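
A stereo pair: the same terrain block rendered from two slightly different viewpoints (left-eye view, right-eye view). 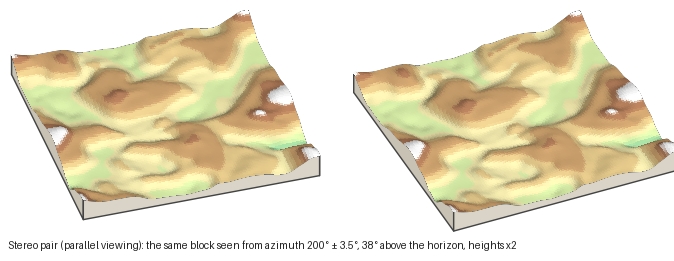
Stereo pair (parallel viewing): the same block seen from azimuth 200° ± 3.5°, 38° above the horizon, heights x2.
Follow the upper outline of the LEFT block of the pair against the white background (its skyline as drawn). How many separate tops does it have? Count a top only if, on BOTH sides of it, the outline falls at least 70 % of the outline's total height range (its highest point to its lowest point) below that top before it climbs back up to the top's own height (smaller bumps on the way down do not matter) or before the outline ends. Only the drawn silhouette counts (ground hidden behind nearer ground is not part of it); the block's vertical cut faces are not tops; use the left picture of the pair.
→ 0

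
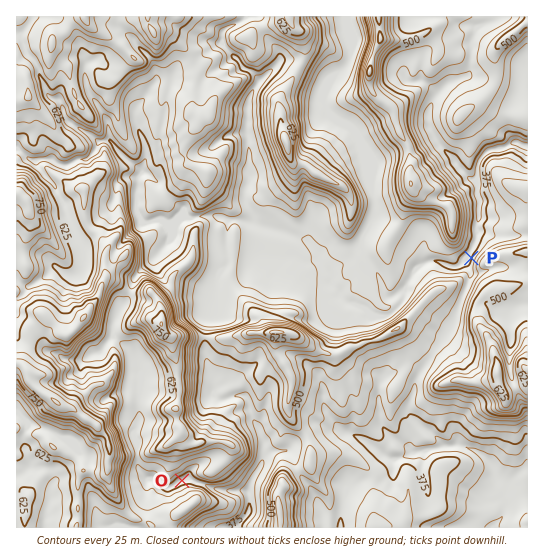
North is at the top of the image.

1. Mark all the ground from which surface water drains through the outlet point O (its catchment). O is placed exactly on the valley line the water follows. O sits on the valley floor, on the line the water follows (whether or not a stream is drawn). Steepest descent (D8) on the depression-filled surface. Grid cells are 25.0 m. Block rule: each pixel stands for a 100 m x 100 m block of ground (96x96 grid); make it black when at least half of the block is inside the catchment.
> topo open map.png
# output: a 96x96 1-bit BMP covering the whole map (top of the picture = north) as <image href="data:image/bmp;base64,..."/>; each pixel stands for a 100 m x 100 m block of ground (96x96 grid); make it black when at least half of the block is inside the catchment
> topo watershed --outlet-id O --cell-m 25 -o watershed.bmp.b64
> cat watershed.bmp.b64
<image width="96" height="96" href="data:image/bmp;base64,Qk2+BAAAAAAAAD4AAAAoAAAAYAAAAGAAAAABAAEAAAAAAIAEAAATCwAAEwsAAAIAAAAAAAAA////AAAAAAAAAAAgAAAAAAAAAAAAAAH4AAAAAAAAAAAAAAf8AAAAAAAAAAAAAA//AAAAAAAAAAAAAB//gAAAAAAAAAAAAB//gAAAAAAAAAAAAD//AAAAAAAAAAAAAD/+AAAAAAAAAAAAAD/+AAAAAAAAAAAAAH/8AAAAAAAAAAAAAH/4AAAAAAAAAAAAAH/4AAAAAAAAAAAAAH/4AAAAAAAAAAAAAH/4AAAAAAAAAAAAAH/4AAAAAAAAAAAAAH/wAAAAAAAAAAAAAH/8AAAAAAAAAAAAAH/+AAAAAAAAAAAAAP/+AAAAAAAAAAAAAf/8AAAAAAAAAAAAB//8AAAAAAAAAAAAD//8AAAAAAAAAAAAP//8AAAAAAAAAAAA///8AAAAAAAAAAAD///+AAAAAAAAAAAH///+AAAAAAAAAAAf///+AAAAAAAAAAAf///8AAAAAAAAAAA////8AAAAAAAAAAA////8AAAAAAAAAAB////8AAAAAAAAAAB////8AAAAAAAAAAA////8AAAAAAAAAAA////4AAAAAAAAAAA////4AAAAAAAAAAA////4AAAAAAAAAAA/v//wAAAAAAAAAAAfH//gAAAAAAAAAAAOD//gAAAAAAAAAAAAB//gAAAAAAAAAAAAB//gAAAAAAAAAAAAA//gAAAAAAAAAAAAAf/gAAAAAAAAAAAAAf/AAAAAAAAAAAAAAPgAAAAAAAAAAAAAAPAAAAAAAAAAAAAAAEAAAAAAAAAAAAAAAAAAAAAAAAAAAAAAAAAAAAAAAAAAAAAAAAAAAAAAAAAAAAAAAAAAAAAAAAAAAAAAAAAAAAAAAAAAAAAAAAAAAAAAAAAAAAAAAAAAAAAAAAAAAAAAAAAAAAAAAAAAAAAAAAAAAAAAAAAAAAAAAAAAAAAAAAAAAAAAAAAAAAAAAAAAAAAAAAAAAAAAAAAAAAAAAAAAAAAAAAAAAAAAAAAAAAAAAAAAAAAAAAAAAAAAAAAAAAAAAAAAAAAAAAAAAAAAAAAAAAAAAAAAAAAAAAAAAAAAAAAAAAAAAAAAAAAAAAAAAAAAAAAAAAAAAAAAAAAAAAAAAAAAAAAAAAAAAAAAAAAAAAAAAAAAAAAAAAAAAAAAAAAAAAAAAAAAAAAAAAAAAAAAAAAAAAAAAAAAAAAAAAAAAAAAAAAAAAAAAAAAAAAAAAAAAAAAAAAAAAAAAAAAAAAAAAAAAAAAAAAAAAAAAAAAAAAAAAAAAAAAAAAAAAAAAAAAAAAAAAAAAAAAAAAAAAAAAAAAAAAAAAAAAAAAAAAAAAAAAAAAAAAAAAAAAAAAAAAAAAAAAAAAAAAAAAAAAAAAAAAAAAAAAAAAAAAAAAAAAAAAAAAAAAAAAAAAAAAAAAAAAAAAAAAAAAAAAAAAAAAAAAAAAAAAAAAAAAAAAAAAAAAAAAAAAAAAAAAAAAAAAAAAAAAAAAAAAAAAAAAAAAAAAAAAAAAAAAAAAAAAAAAAAAAAAAAAAAAAAAAAAAAAAAAAAAAAAAAAAAAAAAAAAAAAAAAAAAAAAAA="/>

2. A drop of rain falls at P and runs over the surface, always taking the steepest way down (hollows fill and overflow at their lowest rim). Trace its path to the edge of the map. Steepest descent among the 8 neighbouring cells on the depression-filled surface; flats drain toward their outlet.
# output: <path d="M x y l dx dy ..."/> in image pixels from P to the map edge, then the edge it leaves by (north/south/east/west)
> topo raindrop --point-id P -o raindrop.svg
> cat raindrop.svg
<path d="M471 258l-2 0 0-5 4-4 0-3 4-7 0-16 1-1 0-16 1-1 0-11-1-1 0-28 1-2 0-2 8-10 10-2 1-2 8 0 5-4 16 2"/>
exit: east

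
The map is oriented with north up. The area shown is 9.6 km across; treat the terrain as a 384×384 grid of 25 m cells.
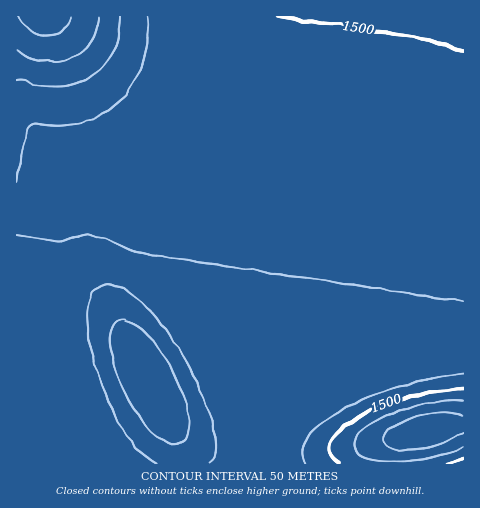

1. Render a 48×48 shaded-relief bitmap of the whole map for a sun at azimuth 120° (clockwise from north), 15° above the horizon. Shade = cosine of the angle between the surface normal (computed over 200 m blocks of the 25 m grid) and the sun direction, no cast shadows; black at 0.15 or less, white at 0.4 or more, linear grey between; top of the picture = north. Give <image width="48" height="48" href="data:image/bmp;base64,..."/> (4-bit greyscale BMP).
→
<image width="48" height="48" href="data:image/bmp;base64,Qk32BAAAAAAAAHYAAAAoAAAAMAAAADAAAAABAAQAAAAAAIAEAAATCwAAEwsAABAAAAAAAAAAAAAAABEREQAiIiIAMzMzAERERABVVVUAZmZmAHd3dwCIiIgAmZmZAKqqqgC7u7sAzMzMAN3d3QDu7u4A////AGZmZmd3d3ZniJqph2Z4iaqpmHZDIAAAAGZmZmZ3dmVmiaqqh2Z4mqu7uph1QhAAAGZmZmZmZVVWiau6h2ZnirzN3cuphlMgAGZmZmZmVERXiru6h2Zneazd7u7dupdUImZmZmZmRDRXmru5h2Zmd5rN7///7cuYZWZmZmZlQzRXmrupdmZmZnir3v///+3LqWZmZmZUMjRoq7uodmZmZmd4q97////ty2ZmZmZTIjRoq7uYdmZmZmZneKvN7u7u3GZmZmVCIjV5q7qXZmZmZmZmZ3iau8zczGZmZmUyIkV5q7qHZmZmZmZmZmZ3eJmqqmZmZlQhEkaJq6l3ZmZmZmZmZmZmZnd3iGZmZlMhI0aKqph2ZmZmZmZmZmZmZmZmZmZmZkMRI1eaqpd2ZmZmZmZmZmZmZmZmZmZmZUIRJGeZqYdmZmZmZmZmZmZmZmZmZmZmZTISNGiZmHZmZmZmZmZmZmZmZmZmZmZmZTIiNWiZh3ZmZmZmZmZmZmZmZmZmZmZmZDIjRXiIh2ZmZmZmZmZmZmZmZmZmZmZmVDIzVniIdmZmZmZmZmZmZmZmZmZmZmZmVDM0VniHdmZmZmZmZmZmZmZmZmZmZmZmVDNEVnd3ZmZmZmZmZmZmZmZmZmZmZmZmVERFZ3d2ZmZmZmZmZmZmZmZmZmZmZmZmZURVZ3dmZmZmZmZmZmZmZmZmZmZmZmZmZVVWZmZmZmZmZmZmZmZmZmZmZmZmZmZmZlVmZmZmZmZmZmZmZmZmZmZmZmZmZmZmZmZmZmZmZmZmZmZmZmZmZmZmZmZmZmZmZmZmZmZmZmZmZmZmZmZmZmZmZmZmZmZmZmZmZmZmZmZmZmZmZmZmZmZmZmZmZnZmZmZmZmZmZmZmZmZmZmZmZmZmZmZmZndmZmZmZmZmZmZmZmZmZmZmZmZmZmZmZodmZmZmZmZmZmZmZmZmZmZmZmZmZmZmZod2ZmZmZmZmZmZmZmZmZmZmZmZmZmZmZph2d3d3d2ZmZmZmZmZmZmZmZmZmZmZmZph3d3d3d3d2ZmZmZmZmZmZmZmZmZmZmZph3d3d3d3d3ZmZmZmZmZmZmZmZmZmZmZpl3d3d3d3d3d2ZmZmZmZmZmZmZmZmZmZpl3d3d3d3d3d3ZmZmZmZmZmZmZmZmZmZpmHiIiIiHd3d3dmZmZmZmZmZmZmZmZmZpmIiIiIiIh3d3dmZmZmZmZmZmZmZmZmZpiIiZmZmIiHd3d2ZmZmZmZmZmZmZmZmZoiImZmpmZiId3d2ZmZmZmZmZmZmZmZmZoiJmqqqqpmId3d3ZmZmZmZmZmZmZmZmZniJmqu7qqmYh3d3ZmZmZmZmZmZmZmZmZniJqru7u6mYh3d3ZmZmZmZmZmZmZmZmZneJq7vMu6qZiHd3ZmZmZmZmZmZmZmZmZneJq7zMy7qZiHd3ZmZmZmZmZmZmZmZmZmeJq7zMy7qZiHd3ZmZmZmZmZmZmZmZmZmZ4mrzMy7qZiHd3ZmZmZmZmZmZmZmZmZmZ4mrzMy7qpiHd3ZmZmZmZmZmZmZnd3Zg=="/>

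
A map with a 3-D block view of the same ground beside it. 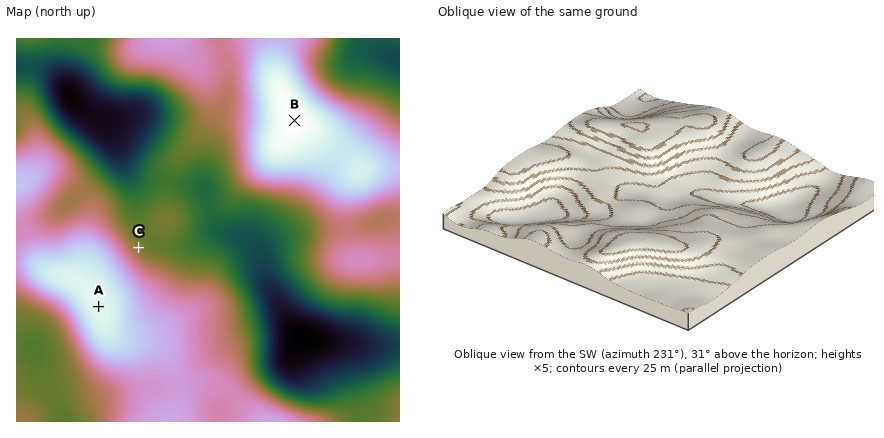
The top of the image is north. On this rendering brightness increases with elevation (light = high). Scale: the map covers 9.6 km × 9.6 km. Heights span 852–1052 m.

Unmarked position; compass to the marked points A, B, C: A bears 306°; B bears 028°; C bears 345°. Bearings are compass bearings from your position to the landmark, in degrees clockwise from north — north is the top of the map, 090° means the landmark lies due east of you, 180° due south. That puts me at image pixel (168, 357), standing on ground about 1000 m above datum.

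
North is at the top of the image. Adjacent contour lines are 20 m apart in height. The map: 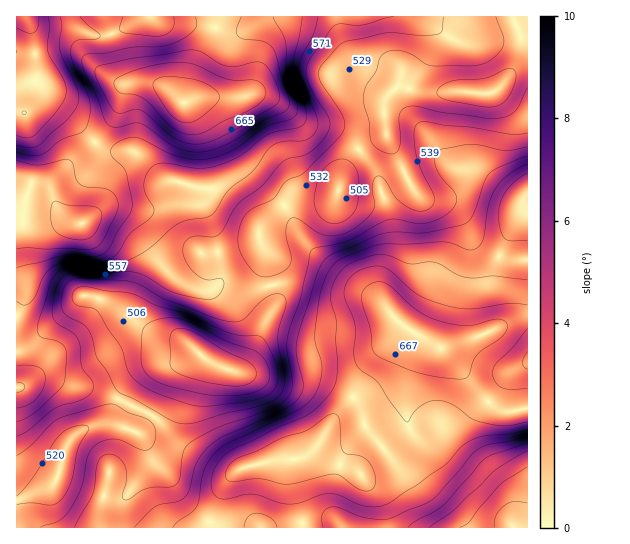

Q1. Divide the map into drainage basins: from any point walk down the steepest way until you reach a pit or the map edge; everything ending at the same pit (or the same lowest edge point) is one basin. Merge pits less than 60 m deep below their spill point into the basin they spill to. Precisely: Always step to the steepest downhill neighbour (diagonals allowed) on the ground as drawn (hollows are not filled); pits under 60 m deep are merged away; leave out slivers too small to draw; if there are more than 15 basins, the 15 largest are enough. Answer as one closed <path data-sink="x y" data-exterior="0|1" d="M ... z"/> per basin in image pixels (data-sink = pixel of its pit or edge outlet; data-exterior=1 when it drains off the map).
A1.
<path data-sink="202 355" data-exterior="0" d="M527 16l-310 0-5 22-15 27-6 30-6 8-24-18-11-2-21 1-6 6-3 15-7 14-13 18-43 38-6 11 0 7-6-6-29-8 1 349 286 0-10-45-1-22 22-8 19 10 21 6 5 4 4-8 8-10 36-28 0-32 4-21 9-19 10-7 11 0 15 15 27 34 15 12 13 3 17-5z"/><path data-sink="513 527" data-exterior="1" d="M441 348l-11 0-7 4-11 18-5 25 0 32-36 28-8 10-4 8-5-4-21-6-19-10-22 8 1 22 12 45 223-1 0-118-23 3-11-5-11-10-27-34z"/><path data-sink="23 17" data-exterior="1" d="M215 16l-198 0-1 162 29 9 6 6 0-7 6-11 27-22 29-34 7-14 3-15 6-6 21-1 11 2 24 18 6-8 6-30 15-27 4-13z"/>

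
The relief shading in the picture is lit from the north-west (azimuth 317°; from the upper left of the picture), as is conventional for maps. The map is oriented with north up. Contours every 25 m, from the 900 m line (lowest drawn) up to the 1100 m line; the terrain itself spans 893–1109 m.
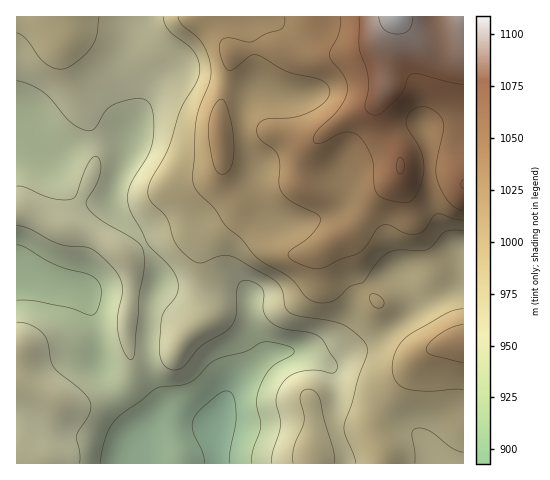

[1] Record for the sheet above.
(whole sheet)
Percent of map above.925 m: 92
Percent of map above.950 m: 74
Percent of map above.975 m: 51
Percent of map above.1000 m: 34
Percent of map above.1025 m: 21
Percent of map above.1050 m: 10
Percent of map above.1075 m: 4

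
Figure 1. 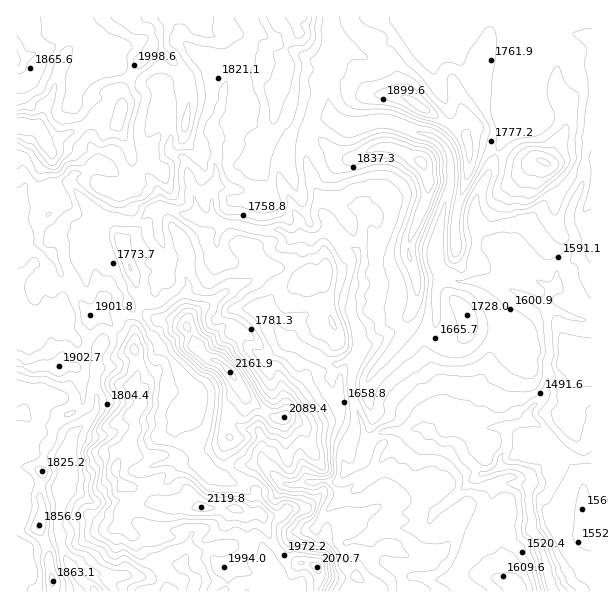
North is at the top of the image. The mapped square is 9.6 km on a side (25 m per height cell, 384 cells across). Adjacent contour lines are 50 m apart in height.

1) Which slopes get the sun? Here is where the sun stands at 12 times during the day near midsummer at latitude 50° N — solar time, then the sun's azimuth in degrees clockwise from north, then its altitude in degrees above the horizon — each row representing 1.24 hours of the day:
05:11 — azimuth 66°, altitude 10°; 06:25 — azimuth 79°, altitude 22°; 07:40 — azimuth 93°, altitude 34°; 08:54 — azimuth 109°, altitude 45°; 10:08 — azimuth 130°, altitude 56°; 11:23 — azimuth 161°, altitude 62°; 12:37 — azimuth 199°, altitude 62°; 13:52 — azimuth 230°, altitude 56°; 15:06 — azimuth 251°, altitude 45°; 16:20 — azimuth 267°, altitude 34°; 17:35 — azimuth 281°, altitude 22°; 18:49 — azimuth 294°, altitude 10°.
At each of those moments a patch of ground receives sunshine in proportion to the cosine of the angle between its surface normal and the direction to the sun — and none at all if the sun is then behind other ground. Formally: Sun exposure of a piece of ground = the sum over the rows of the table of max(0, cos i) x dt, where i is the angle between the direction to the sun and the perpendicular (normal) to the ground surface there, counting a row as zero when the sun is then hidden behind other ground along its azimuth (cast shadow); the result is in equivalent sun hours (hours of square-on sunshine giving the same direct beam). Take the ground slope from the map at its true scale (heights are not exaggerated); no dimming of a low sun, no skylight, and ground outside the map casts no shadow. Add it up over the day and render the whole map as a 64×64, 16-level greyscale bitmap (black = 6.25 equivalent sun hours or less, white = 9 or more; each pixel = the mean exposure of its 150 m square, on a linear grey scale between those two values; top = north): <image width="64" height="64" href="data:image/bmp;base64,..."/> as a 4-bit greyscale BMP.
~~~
<image width="64" height="64" href="data:image/bmp;base64,Qk12CAAAAAAAAHYAAAAoAAAAQAAAAEAAAAABAAQAAAAAAAAIAAATCwAAEwsAABAAAAAAAAAAAAAAABEREQAiIiIAMzMzAERERABVVVUAZmZmAHd3dwCIiIgAmZmZAKqqqgC7u7sAzMzMAN3d3QDu7u4A////ANuqy3SJ3Kd5uru6vd3e3d3Mm8u8u8zLvM3u7u24RIzdypmCOby6may7q9ze7uzd3c2ZqaiLzLzd3e7dzJcjre7KqjB73czN3c3N3N3d3d3czGQ1ibze3d7czMzLpxO+7syqJq3cy6zt3dzcu97s3bhjRUac3u7u7t3MzMyWN97u3bgYy8zLvd3dzMu8ztzbUAADebze7czN3c3d3KQ53u7dyEisy83e3czc3d7d3cYxAFnMu83cu8zd3d3bcWve7tvIeJrN7u3czLyb3d7NupdXvN3dy6q8zd3d3dszne3uuLZoyqq+3e7cy8vNzc28vMmN3d7u7t3d3d3d3HSt3e7Kpnabmc3u7t3Kmr3d24y7qVnN3u3d3dve3c3cRb3d3su1d5ZEet7u3d3KqqZyBXmop5vN3u7d7JzdzNtFzd3e26OJZ8y93t3czFEQApdwAii8uazN3e7tt6vMy3a83d3blqmbnL3t3KvIJXeMtzAhEUasqbzMzd7aWcuHeJzd3d3amJp53Iec2mJs3dtxSrqqilfJq8u7zLumWt2rzd3N7bd4uri9y6eaeM3euGW6yqqYhFubq6rLqpzHRZzO7czKmImpvI3t7dzbzd3du8ravXeMabq6qaunrdq7ze7tzN3cqoebzNuYm6rc3cyry9zbeYun27u7u6ne22zu7b3u3cyrtiFZ25ZmnbrO3JrN3cmKu8mMy8uqrN3se+7K3e3u3bupm6msvLqqmJ2naszd26zLvYearL3e3Lmay4ze7e7t27g2zcyru7upnMuZzMy5rMucvN7dze3d3Ml3ze7d7d3Mu4Io3cqru6qM3bu6p2eLx53d3u3e7u7u3cvd3t3M3aisqXVsyqu7qo3e2AFEVqyknczd7d7u7u7u2Xvd3t3u3Mx7u824rLyqjN5xEzR5vJS93e7t3e7u7u7smd7u3d3u3Iu83Libu6yb2SMlR5vNdM3e7u7t7u7u7u2q3u7dzM3cqWacp6uqzKvCJTZYvLuEru7u7u3u7u7u7qfe7szM3duqdpyImJyXmzAkR3m8upds7u7u3d7u7u7uiN7uyauru7zcvEZJuZuwADZVmoesulfe7u7d3e7d7u2Gzu6bq6vMu4rNZHuJxAA0nZebvdy6hZ3u7e7u7t3u7aa93MzMy83cp2gnqpqWAHzanL3d7riZm+7t7u7t7e7ciM3c3dzL3e3bZzq7uxB5zYfN3e7ulozc3u3N3u3d7dyZzMzu3bzN7dyVrLm6U0y2a93t3exnrN7u3cvd7Mzd3KrLu+7uzLzdzJfKl2iLk1abze7d2Vi+3d7cy93bzd3cu6ze7u7dy63MvJZlQoy7rN3O7u3YmK3dzNuqzbrNzLrN3u7e7u3arN3d3KdUadzN7c3u7tq5rd3c2pm6m8zLvezN7u3e7tzKqc7cyqyonN3e3e7u67h8zdzZllWJq83tzc3u3d3uzdyqzcy7y7uZrO7t3e7bua3d3Minm7zd7dze3e7t3dzN3KrKzczMvKqs3u7c3dq6nd3ctnm93d3c3u3N3u3d293cm7nMzMzMvN3czMqruKms3M2EZ73M3M3e7s3e7e3M3turvN3N3LzN7tupq4mXmczLvHZku8vM3e7u293u7M3d2ry9us3bvM3d3NuaqIe9zMqcqHOavM3d7u7src3tzd3LuszKzcnNy6ZFedzLet3Muou5coms3d3t7uq+3e7t3d2GaMq8d4m5ebu7y8zd7LzKh8lheave3d3ux87d7t7tvNzMmmVovMzMzMzLy9zZvNunuXFZms3d3N7Izt273cnNzN27mt3Lvd7u7bzM3Lrd3LiLcRqJzdy8vNp93d3Me8zcy6qry7qd3d7avc3c3N3dunuDCoeu3Nu822rt7umbzdzd27y7yorN3srNrd3c3N3MrJQId1zu3bzdpt3d27q8vN3M2qnbve7uzNys3dzd3My8kwaoRs7uy9223durqomt3d7aqtut7u7M27zu3Mzcu72BBcl1re7rrLXd27qszM3t7Zm72pze3czbzd3dy8vM3IEHyrib3uyrt8zNzN3czdzcirzsjN3d3dzN3bvdzdyFMFnLy4iJdpqou8283czN27ypzcqa3d3d3d7bhlnMkwAEqsvMhkE5zLu9273d3c3Ly6jcuqvd3d3dzcqoQjIAAnuszMyod5nMvN7Yd63t3bzMqcvLvN3M3d3LqquWIUrKm9zcqs3cyrzMVVeJid3NvM3Ku8ys7c3t3dy73d3LuoerrLeM3u3czcwVi8zKrc3Mzcy8zcrc3N3d3c3ty7qqu2e8mc3u7d3dzJiLzd3NzLvN3czN293d3dzdzO7dzM2kWsyt3e7t3dzcyWjd3M3cqb3t3L3c7d3d3N3L3czMunac283d7u3d3MzLuczMuYms3d3cvd3d3c3czcvcyqqpeLzL3d3u7c3d3LzKzdzKic3d3Nq83d3d3dzd3N3My7l6zLvd3e7u3N3dnMut3e7cvczdqL3u3d3Ny8zc3d3duqzbrN3d7u7c3d3My5ze7u25zNmL3e7t3dyr3du83t27ze3d3d3u7t3d3d7tut3t3cu8l73e7u3crN3d3M3u7Lze7u3d3e7u7d3d3u7szd3u7tu8ze7u7czd3cu8ze7cve7u7t3d7u7t3N7d3d3t3u7u3M3e7d3c3d3cqsve26vO7u7u7d3d3u7u7t3d3e7e7u3Kzu7t3d3d3u7LzN3d3d7u7u7t3d3e7u7u"/>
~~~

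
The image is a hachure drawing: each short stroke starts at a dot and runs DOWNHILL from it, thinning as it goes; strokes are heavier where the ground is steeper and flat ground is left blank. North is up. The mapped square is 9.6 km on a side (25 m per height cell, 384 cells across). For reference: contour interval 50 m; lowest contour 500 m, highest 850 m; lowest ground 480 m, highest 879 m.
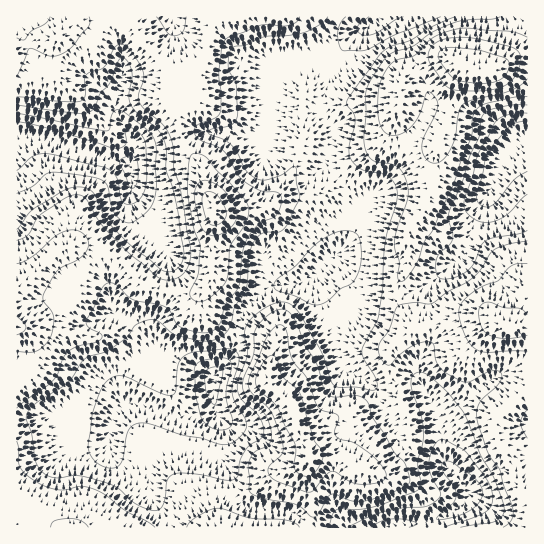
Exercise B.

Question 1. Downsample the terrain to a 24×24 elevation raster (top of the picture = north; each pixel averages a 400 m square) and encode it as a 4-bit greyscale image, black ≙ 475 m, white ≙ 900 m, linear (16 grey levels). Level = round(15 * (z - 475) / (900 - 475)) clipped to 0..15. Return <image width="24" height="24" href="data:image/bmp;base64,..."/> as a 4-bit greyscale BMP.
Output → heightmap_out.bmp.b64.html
<image width="24" height="24" href="data:image/bmp;base64,Qk2WAQAAAAAAAHYAAAAoAAAAGAAAABgAAAABAAQAAAAAACABAAATCwAAEwsAABAAAAAAAAAAAAAAABEREQAiIiIAMzMzAERERABVVVUAZmZmAHd3dwCIiIgAmZmZAKqqqgC7u7sAzMzMAN3d3QDu7u4A////AKqqmHeJiIh1QzM1aZmZdmd3eJmIh2UyWYZmVVZmeauqqYQjeXVURVVVaKy6qXRFmHVUNFRDRqyqmHVXmHVUM0QySMyph3VomZdVREQhfMuHZ2Z3iZl1VVQhW7l1aHeZiaqHZVVVWahleIiaqrqYdmeYaJdVaJmbzLqYd4mpZmVFV4ibu7qpiZmqhUREV4d5qqqqmGaahVQ0V4dWmoqqhVWbllVEV5hld2mZVFa9uHVVVphkRVaHQkfNqYZVVolzJERUMUi6hmZVZpqEIyMiIUipZVZWiZqVIiI0Q1mGVVZWiqqnQlZmVomYZVVWi6qoZZmXZ5mYZVVWi7q8uaqYd5mYZVVVaqvu7KqpiJmYZVVURovdy6qqmZiZmIdkI0aZmQ=="/>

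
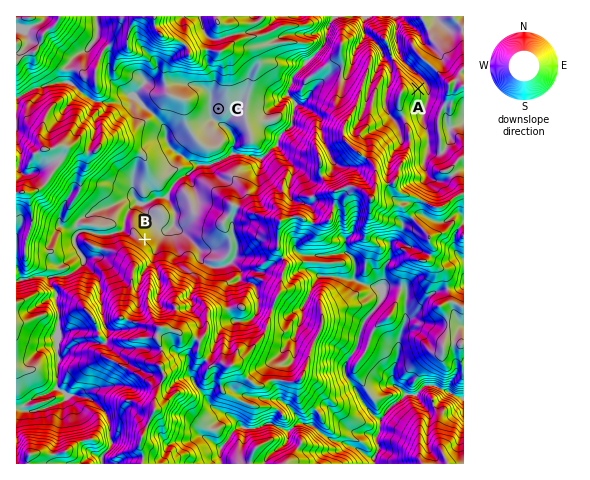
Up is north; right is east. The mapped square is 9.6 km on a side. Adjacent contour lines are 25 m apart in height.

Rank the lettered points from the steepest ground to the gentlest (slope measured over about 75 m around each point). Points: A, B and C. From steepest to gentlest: A B C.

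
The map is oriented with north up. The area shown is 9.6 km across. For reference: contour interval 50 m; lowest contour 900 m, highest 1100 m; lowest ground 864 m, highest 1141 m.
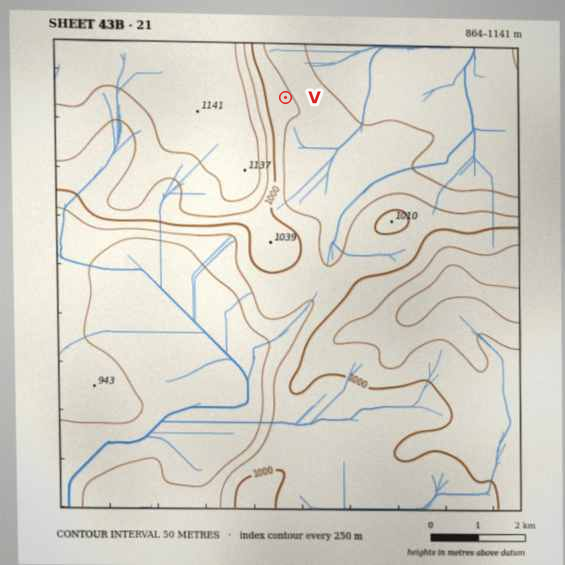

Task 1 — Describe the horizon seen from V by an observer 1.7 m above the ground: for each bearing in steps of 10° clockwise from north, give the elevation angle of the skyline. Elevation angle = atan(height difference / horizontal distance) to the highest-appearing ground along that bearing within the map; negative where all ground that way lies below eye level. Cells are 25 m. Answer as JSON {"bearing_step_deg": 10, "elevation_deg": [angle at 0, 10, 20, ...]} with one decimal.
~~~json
{"bearing_step_deg": 10, "elevation_deg": [-1.9, -2.4, -2.8, -3.0, -2.9, -2.6, -2.1, -1.5, -0.7, -0.7, -0.8, -0.7, 0.8, 1.4, 1.7, 1.8, 1.2, 1.0, 1.3, 2.0, 5.0, 6.9, 8.2, 8.8, 9.4, 9.8, 10.0, 9.8, 9.3, 8.4, 7.3, 6.2, 4.6, 1.3, -0.5, -1.2]}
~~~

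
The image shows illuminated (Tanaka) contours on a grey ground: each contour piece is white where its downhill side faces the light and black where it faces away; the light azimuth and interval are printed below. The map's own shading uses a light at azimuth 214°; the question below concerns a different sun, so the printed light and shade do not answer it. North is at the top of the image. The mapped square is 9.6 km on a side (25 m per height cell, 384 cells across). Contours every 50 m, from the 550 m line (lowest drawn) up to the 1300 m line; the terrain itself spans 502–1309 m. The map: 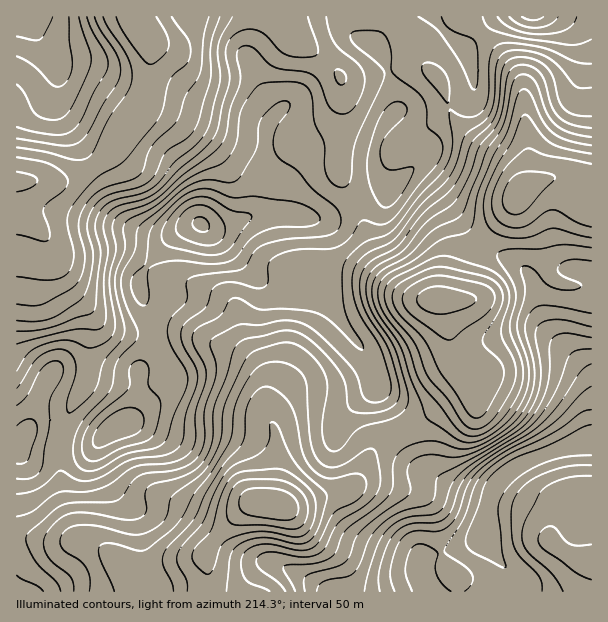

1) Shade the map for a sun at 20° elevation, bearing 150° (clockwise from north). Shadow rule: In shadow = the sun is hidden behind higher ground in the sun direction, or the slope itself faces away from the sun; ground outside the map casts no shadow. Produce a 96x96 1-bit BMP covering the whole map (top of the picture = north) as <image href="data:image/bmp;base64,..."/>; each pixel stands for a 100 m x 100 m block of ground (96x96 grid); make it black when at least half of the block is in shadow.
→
<image width="96" height="96" href="data:image/bmp;base64,Qk2+BAAAAAAAAD4AAAAoAAAAYAAAAGAAAAABAAEAAAAAAIAEAAATCwAAEwsAAAIAAAAAAAAA////AAAAAAAAAAAAAAAAAAAAAAAAAAAAAAAAAAAAAAAAAAAAAAAAAAAAAAAAAAAAAAAAAAAAAAAAAAAAAAAAAAAAAAAAAAAAAADAAAAAAAAAAAAAAAPAAAAAAAAAAAAAAAfAAAAAAAAAAAAAB/fAAAAAAAAAAAAAB/fgAAAAAAAAAAAAB+fgA8AAAAAAAAAAB+eAB+AAAAAAAAAAA4AAD/CAAAAAAAAAAAAAb+AAAAAAAAAAAAAAD4AAAAAAAAAAAAAADgAAAAAAAAAAAAAAAAAAAAAAAAAAAAAAAAAwAAAAAAAAAAAAAAA4AAAAAAAAAAAAAAB+AAAAAAAAAAAAAAB/AAAAAAAAAAAAAAB/wAAAAAAAAAAAAAD/8AAAAAAAAAAAAAD/+AAAAAAAAAAAAAD//gAAAAAAAAAAAAD//4AAAAAAAAAAAAD//8AAAAAAAAAAAAD//8AACAAAAAAAAAD//4AADgAAAAAAAAD//4AADgAAAAAAAAD//4AAAAAAAAAAAAD//wAAAAAAAAAAAAB//gAAAAAAAAAAAAB//gAAAAAAAAAAAAB//AAAAAAAAAAAAAA/+AAAAAAAAAAAAAAf8AAAAAAAAAAAAAAD4AAAAAAAAAAAAAAAAAAAAAAAAAAAAAAAAAAAAAAAAAAAAAAAAAAOAAAAAAAAAAAAAAAeAAAAAAAAAAAAAAAfAAAAAAAAAAAAAAAfAAAAAAAAAAAAAAAMAAAAAAAAAAAAAAAAAAAAAAAAAAAAAAAAAAAAAAAAAAAAAAAAAAAAAAAAAAAAAAAAAAAAAAAAAAAAAAAAAAAAAAAAAAAAAAAAAAAAAAAAAAAAAAAAAAAAAAAAAAAAAAAAAIAAAAAAAAAAAAAAAMAAAAAAAAAAAAAAAIAAAAAAAAAAAAAAAAAAAAAAAAAAAAAAAAAAAAAAAAAAAAAAAAAAAAAAAAAAAAAAAAAAAAAAAAAAAAAAAAAAAAAAAAAAAAAAAAAAAAAAAAAAAAAAAAfAAAAAAAAAAAAAA//wAAAAAAAAAAAAB//4AAAAAAAAAAAAB//8AAAAAAAAAAAAD//+AAAAAAAAAAAAB//+AAAAAAAAAAAAA//+AAAAAAAAAAAAAP/+AAAAAAAAAAAAAH/+AAAAAAAAAAAAAD/+AAAAAAAAAAAAAB/+AAAAAAAAAAAAAA/+AAAAAAAAAAAAAAeAAAAAAAAAAAAAAAAAAAAAAAAAAAAAAAAAAAAAAAAAAAAAAAAAAAAAAAAAAAAAAAAAAAAAAAAAAAAAAAAAAAAAAAAAAAAAAAAAAAAAAAAAAAAAAAAAAAAAAAAAAAAAAAAAAAAAAAAAAAAAAAAAAAAAAAAAAAAAAAAAAAAAAAAAAAAAAAAAAAAAAAAAAAAAAAAAAAAAAAAAAAAAAAAAAAAAAAAAAAAAAAAAAAAAAAAAAAAAAAAAAAAAAAAAAAAAAAAAAAAAAAAAAAAAAAAAAAAAAAAAAAAAAAAAAAAAAAAAAAAAAAAAAAAAAAAAAAAAAAAAAAAAAAAAAAAAAAAAAAAAAAAAAAA="/>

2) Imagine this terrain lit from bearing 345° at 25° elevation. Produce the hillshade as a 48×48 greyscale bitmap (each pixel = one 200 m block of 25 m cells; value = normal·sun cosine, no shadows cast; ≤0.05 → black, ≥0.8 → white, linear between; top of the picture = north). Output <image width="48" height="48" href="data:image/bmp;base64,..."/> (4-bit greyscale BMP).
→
<image width="48" height="48" href="data:image/bmp;base64,Qk32BAAAAAAAAHYAAAAoAAAAMAAAADAAAAABAAQAAAAAAIAEAAATCwAAEwsAABAAAAAAAAAAAAAAABEREQAiIiIAMzMzAERERABVVVUAZmZmAHd3dwCIiIgAmZmZAKqqqgC7u7sAzMzMAN3d3QDu7u4A////AImZh3iJmIh4iXZUaKu6qYd4iIiHd4iJmYmZmHiIiIiImYZWerzLqZiIh3d3eJmZmIiZmId2Z3d4mZmJvN3LqqmYd2ZmeKqYh4d4iHZVVURWirzN3ty6qqqpmHZmeJmIdnZWdmRERDM0es3u7duqq7zLu6l3d3d3ZlREREREREMzWb3d3Lu7zM3d3LqXdlZnd1QzMzNFZlVDRpq7qpq8zN3dzLuYZmVniFRDIjRWZ2VDNGd3d3irzMy7qruoZWZneEREMiNFVUQyIzMzNFVnmqqYibu4VEVWZkRFUyIzMyIRESIiNEQ0aIiIis3bhTM0RFVWZCERERERESM0VVQzV4mZms7/2WQyImZnh0IAASMyIjRWZ2ZUVomru87//sl1RHZXmYUhI0VUREZnd3dlVnmru73///3Kh4dnm7llRVVmVWZ3eIh2RFaJqqzv//7cuqh2m8uodlVVVWZ3d4iGQzRXmZq83u3cu6l2isy6l2RERFVmZ4iHUyNXmZmavMzLu6l1aau6mHVDREVWZ4iIdkVomZiZq7u7urqGV5mYiIdVRERWZ3h3d3Z4mYiImqqqqruoZ5mZh4iHZURVZnZmZ3d3iId3iIiZqrzLmJq6mIiYdlRFVlVVZ4d3iIdmZniJq7zduqu6mIiHdlQzREVWeIiIiIh3ZmiZq83dy6uph3ZVVUMzM0VniZmpmZmZh4mqu7zNy6mHZ2VERVQzI0Z3iZqqqqq7qZq7u6q7u6h2ZmVEVVVERFZ3iIiZmZmruqq7upmquph3d3dmVVVVZVZnZmZmd3d4iZqqqZqqupmId3dlREVnd3ZmVDIiNEQ0V4mYiJmqqqqqh2ZUMjVniId1QgAAEiIjV4iId4iZmZq7llQyIjVmZ3dlMQAAEjRFeamZmYiIiIial1MyIzRERFVUMhASJFZ4q7qqu5iId3eJmXVERUMzMzNEQyESNFZ5vMurvIiIiZmau6l3d2VEREVWVTESM0V5q7uqu4iImrzN3ty6qZh3d4iHZlIRI0RnmruqmZmZq83u7u7cu7qpmZmYdmQhIjRFeJqpiJmZms3d7u7ty6qZmZmZh3dCEjMzVomZh3d3eKu7vN7tyqmIiIiJiIh0IjMyNGd3dkRFVomqqr3dupmIiId4iImXQzMzNFVVRCIjRWiaqqvMupmIiId4mHiZdUQzNFVDIiIiNFaKqqu8upiHeIiImXZ5l1MiJGVCIUMzREV5q6qrqpiHd3iJmXVXiGQRJGVDImZVVERXmqmaqZmHdniZqpdmeHUhJGZUNHdmVVRFeZmZqqmYh3iZqqmHeHZDJGZmVXd2VVRFeJmZqqqqqYiJmaqZiHdkNFZ3ZndmVVVWeJmpmZmqu5iIiJmZiHdlQ0V3ZmZmZlZniZqpiIiau6h2Z3iId3d1MiRVVVZnd3eIiZmZiImZqqhlVnd3Znd1IQE0VVZ3d4mZiYiJmqqZmYdmZ3d3Znh1IAATRWZ3d4mYh3d5q7qYiHd4mYd2d4iFMQATVndmZ4mYd2Z5q7qYh3d4mpdmd4mGMQATVg=="/>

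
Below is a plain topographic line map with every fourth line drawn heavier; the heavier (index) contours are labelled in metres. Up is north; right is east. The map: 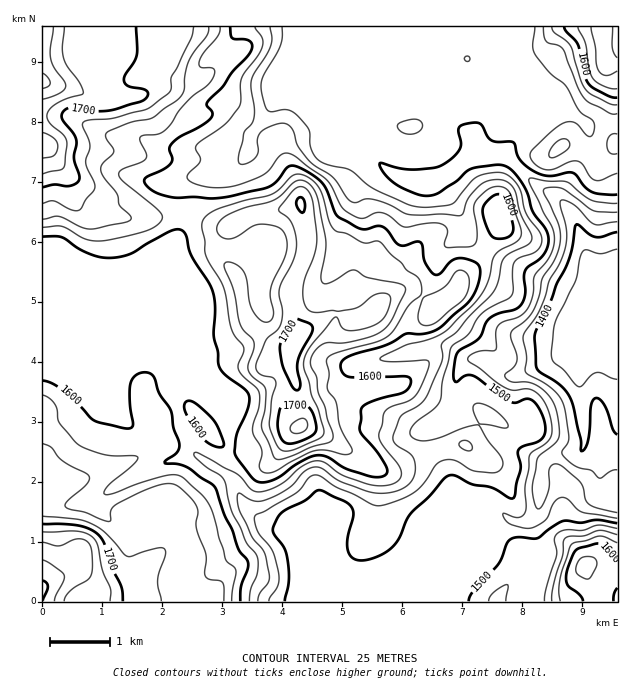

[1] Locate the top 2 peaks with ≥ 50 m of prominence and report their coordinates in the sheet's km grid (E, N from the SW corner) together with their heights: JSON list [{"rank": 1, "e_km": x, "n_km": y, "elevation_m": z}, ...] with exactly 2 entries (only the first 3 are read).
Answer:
[{"rank": 1, "e_km": 4.31, "n_km": 2.94, "elevation_m": 1732}, {"rank": 2, "e_km": 9.36, "n_km": 8.96, "elevation_m": 1659}]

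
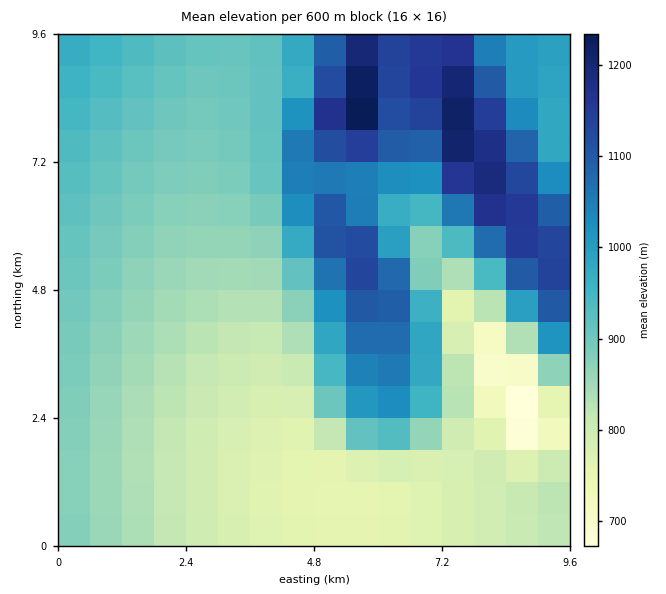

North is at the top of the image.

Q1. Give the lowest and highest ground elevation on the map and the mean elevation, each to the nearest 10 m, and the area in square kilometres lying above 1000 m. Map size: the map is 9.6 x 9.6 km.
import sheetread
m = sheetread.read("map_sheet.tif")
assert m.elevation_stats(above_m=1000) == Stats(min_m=660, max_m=1250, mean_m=920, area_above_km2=24.2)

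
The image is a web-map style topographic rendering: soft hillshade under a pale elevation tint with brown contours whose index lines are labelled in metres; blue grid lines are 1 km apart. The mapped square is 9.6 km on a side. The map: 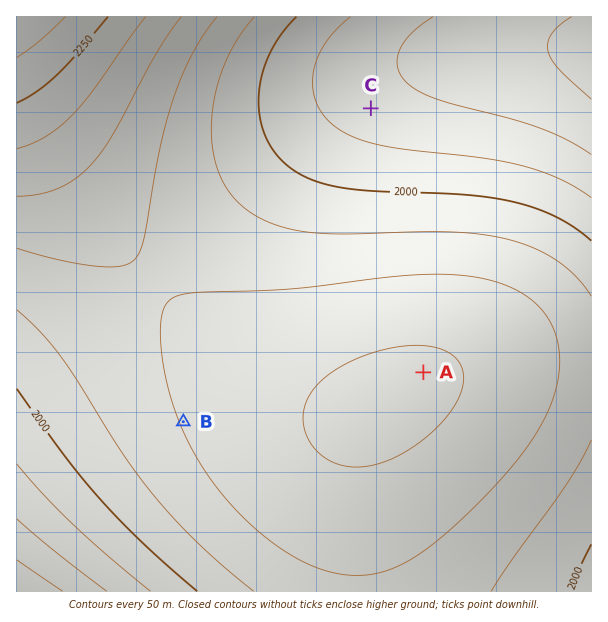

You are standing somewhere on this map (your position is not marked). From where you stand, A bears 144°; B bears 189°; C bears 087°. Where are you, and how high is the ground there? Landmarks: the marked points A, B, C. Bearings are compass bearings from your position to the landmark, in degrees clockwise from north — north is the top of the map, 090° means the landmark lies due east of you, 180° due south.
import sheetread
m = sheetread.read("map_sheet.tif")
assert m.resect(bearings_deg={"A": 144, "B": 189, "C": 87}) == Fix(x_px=234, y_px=114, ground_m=2030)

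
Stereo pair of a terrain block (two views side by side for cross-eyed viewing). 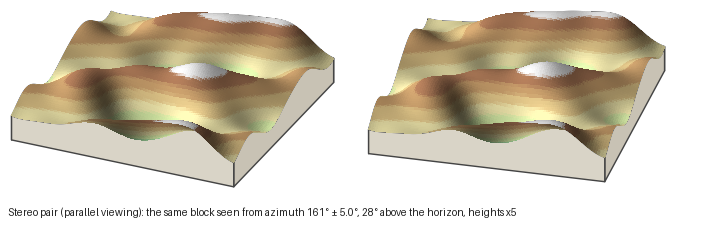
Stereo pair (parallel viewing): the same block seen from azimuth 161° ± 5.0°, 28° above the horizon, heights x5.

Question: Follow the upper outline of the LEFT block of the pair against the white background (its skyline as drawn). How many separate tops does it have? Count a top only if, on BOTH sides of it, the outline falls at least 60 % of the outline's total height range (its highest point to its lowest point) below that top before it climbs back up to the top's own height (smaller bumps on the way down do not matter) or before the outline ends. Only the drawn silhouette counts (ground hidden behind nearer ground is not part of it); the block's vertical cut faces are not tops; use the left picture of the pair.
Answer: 0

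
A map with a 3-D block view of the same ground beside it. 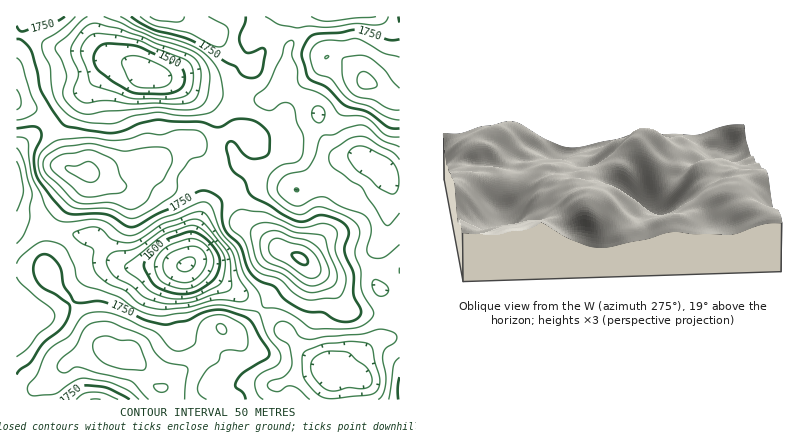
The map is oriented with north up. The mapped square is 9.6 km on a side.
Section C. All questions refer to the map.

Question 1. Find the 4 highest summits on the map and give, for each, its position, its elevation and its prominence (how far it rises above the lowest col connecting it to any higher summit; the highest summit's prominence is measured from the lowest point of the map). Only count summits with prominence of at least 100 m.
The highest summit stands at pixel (300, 258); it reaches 2010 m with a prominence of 669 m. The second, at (88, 172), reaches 1968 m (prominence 200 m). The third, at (130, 358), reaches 1922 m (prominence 225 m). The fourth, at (366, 82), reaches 1912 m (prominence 206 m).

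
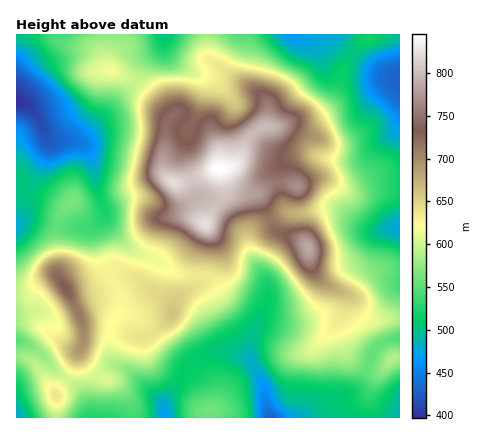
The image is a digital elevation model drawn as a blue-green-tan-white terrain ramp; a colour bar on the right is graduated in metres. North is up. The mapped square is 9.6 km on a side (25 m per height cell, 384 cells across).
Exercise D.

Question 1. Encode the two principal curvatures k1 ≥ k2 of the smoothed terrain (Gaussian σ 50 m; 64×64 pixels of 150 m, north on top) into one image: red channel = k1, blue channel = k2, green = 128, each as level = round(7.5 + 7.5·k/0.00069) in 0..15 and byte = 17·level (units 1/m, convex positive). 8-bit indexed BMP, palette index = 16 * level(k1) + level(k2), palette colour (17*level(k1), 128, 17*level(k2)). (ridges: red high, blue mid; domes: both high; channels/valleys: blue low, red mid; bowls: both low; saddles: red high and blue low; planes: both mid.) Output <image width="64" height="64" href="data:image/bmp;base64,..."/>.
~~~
<image width="64" height="64" href="data:image/bmp;base64,Qk02FAAAAAAAADYEAAAoAAAAQAAAAEAAAAABAAgAAAAAAAAQAAATCwAAEwsAAAABAAAAAAAAAIAAABGAAAAigAAAM4AAAESAAABVgAAAZoAAAHeAAACIgAAAmYAAAKqAAAC7gAAAzIAAAN2AAADugAAA/4AAAACAEQARgBEAIoARADOAEQBEgBEAVYARAGaAEQB3gBEAiIARAJmAEQCqgBEAu4ARAMyAEQDdgBEA7oARAP+AEQAAgCIAEYAiACKAIgAzgCIARIAiAFWAIgBmgCIAd4AiAIiAIgCZgCIAqoAiALuAIgDMgCIA3YAiAO6AIgD/gCIAAIAzABGAMwAigDMAM4AzAESAMwBVgDMAZoAzAHeAMwCIgDMAmYAzAKqAMwC7gDMAzIAzAN2AMwDugDMA/4AzAACARAARgEQAIoBEADOARABEgEQAVYBEAGaARAB3gEQAiIBEAJmARACqgEQAu4BEAMyARADdgEQA7oBEAP+ARAAAgFUAEYBVACKAVQAzgFUARIBVAFWAVQBmgFUAd4BVAIiAVQCZgFUAqoBVALuAVQDMgFUA3YBVAO6AVQD/gFUAAIBmABGAZgAigGYAM4BmAESAZgBVgGYAZoBmAHeAZgCIgGYAmYBmAKqAZgC7gGYAzIBmAN2AZgDugGYA/4BmAACAdwARgHcAIoB3ADOAdwBEgHcAVYB3AGaAdwB3gHcAiIB3AJmAdwCqgHcAu4B3AMyAdwDdgHcA7oB3AP+AdwAAgIgAEYCIACKAiAAzgIgARICIAFWAiABmgIgAd4CIAIiAiACZgIgAqoCIALuAiADMgIgA3YCIAO6AiAD/gIgAAICZABGAmQAigJkAM4CZAESAmQBVgJkAZoCZAHeAmQCIgJkAmYCZAKqAmQC7gJkAzICZAN2AmQDugJkA/4CZAACAqgARgKoAIoCqADOAqgBEgKoAVYCqAGaAqgB3gKoAiICqAJmAqgCqgKoAu4CqAMyAqgDdgKoA7oCqAP+AqgAAgLsAEYC7ACKAuwAzgLsARIC7AFWAuwBmgLsAd4C7AIiAuwCZgLsAqoC7ALuAuwDMgLsA3YC7AO6AuwD/gLsAAIDMABGAzAAigMwAM4DMAESAzABVgMwAZoDMAHeAzACIgMwAmYDMAKqAzAC7gMwAzIDMAN2AzADugMwA/4DMAACA3QARgN0AIoDdADOA3QBEgN0AVYDdAGaA3QB3gN0AiIDdAJmA3QCqgN0Au4DdAMyA3QDdgN0A7oDdAP+A3QAAgO4AEYDuACKA7gAzgO4ARIDuAFWA7gBmgO4Ad4DuAIiA7gCZgO4AqoDuALuA7gDMgO4A3YDuAO6A7gD/gO4AAID/ABGA/wAigP8AM4D/AESA/wBVgP8AZoD/AHeA/wCIgP8AmYD/AKqA/wC7gP8AzID/AN2A/wDugP8A/4D/AIZ1dHWV1fTkpGRjZHZ3d3d3h4ioucmplICAlam6urm5ubmoqLi6y7qlgGBkpKSUhXaHmJmYl5eHh4eXl5iYmJh2dXSFp9f36KeFc2RmdoZ2doeXuMjJmIJwcZWourqpuaipqKioqcmok5CAhqinl5aGl5iYmJeXl5eYmJeXl5iYdYSElqna+/zKpoNkZXWFhXWGpsfHp4VxYXKUp7mpqaiomJiYmKi3pnKAkqi6qaiXlpaXiIiHh5aXqKiol4aHh4SEhZa56/zt2bWThHWGhoWFlbbHp4WCcmODo6WnqJiImJiYl5ent5ZxgIOouKiYiIeGhoaGdnZ2dpe3t5aFhoaEhIWXyPn728azo5SWp6iYp7bGtoaCcnWFk5OUlpaHh4eXl5eXp7iXgXB0p7aWhoZ2dXWFhXV0ZGWFpsalhIR1c3R2p/f4ybaykoSGprfZ2tnYt4ZzgYSXpqWUhIWGhoaGh5eYmKioloBwdKa2lYV0dHSEhIR0dHR0dZfHx6aEZGNkhtb21pWhoJKEhZW22NrayaeDgYSXt6aVhIWGhoaHh4eIiJipqJSAcHWmtpWEdHSEhYZ2dnaGlZWWuOjHhlRTdLb25oVxkLCztKSjo6Wnp6WSgIOXt7emlYSFhoeHh5eXh4iYqKeSgIKHp7emlnZ2h5eXhoaYqLa0pKbo+Ld1hLX296dycJDE19fFs6KDdIKRgYOGuMenloV0dYaGh4eHh4eHl5aUgYCVmKm4uKinmKiop5amqLm3pZOUt/j4t+f3+LiDcHCUyev72bWSY2ODg4SGmLi3poV0ZHR1hoaGh4aGhZWFc3GTlqipucnJyLm5qJeWlqi5qJWDgpbZ+vr56biEgHB0t+rs/Pu3g3JzhZaXmKm5uKeGdWRjdHSFhYaGhoaFhWRzlKeouLnJyMjJuamXhoaXqKeGc3KTuOv8qJaSgHB0xvbo2fn6uYOBg5aXl6ipubi3lnVkY3N0hIV1doeHh4d1g5SnqKioqbi4uMi4l4eGh6emhmRygaTHyYCAgHGFxvbllaX2+MmTkJOXqKioqbnJx7aWdnR0dISEdHV3h4iHhoSUlpeXmIiHl6e3t6eXh4eXppZ1YnCQoKFhcnSX5/fWhGGC9ffYlJCTpqioqKiox9fWxpeGhHWFhYR0dYaHh4aEhJaGh4eGdoaXp7e3qJiHh6enlnVzcICAlqbH+PjHhmJQg/X3yISBg5aYmJiXh6bG5ufJmJWFh4aFdHSFhoZ2hYWFhnZ2dXV1hpeouLiomJiYqLe3l4aFhdfX2Ni4h3NgYaX3+LmUgXOFh4iHd3aGlsfp6rqmlJaXh3V0hISFdnV1dXZ2doZ1dYWGhpeouJiIiJiox9jY2MiXl6eWhoRxcHTn+Pmok4N0dYaGhnZ2doao2erap5SVp6eXhoWUhIWFdXV2doaGh4eGlYWGl6enh4eHl6fH2OjohpWVhXVzcGGV9/jplZKEdXZ2doaGd3aGiLnZ2KeVhZe4uKiYlpWEhYV1dXaGh5eXl5aFhYWWppaWlqalpqeouIeXlnZkcXBz5fX2l4ODhYeGdnd3h4eHhpeoyMe2hXWGmKi5qaiVhISFdXV1doeGlqamlYR0hJWWmLjHtaSVh5iYqJh2cnBxpvb25nRyhIeHhoaGh4eIh4aXl6i3tpaGdoeIqLmpl4WEhYR0dXaGhYSkpZWEhIWWqMnZ2LaUdHaXl6inhHBwlvn5+KdzcoWHh4aGhoeIiJeXl5iYuLe3p5eHh5i4uIeFhIV0dHR1hYSTpLWml7fX5/j56smmdGR2hpantpKAhNj5+uqWgoOGh4eGhneHiJiYp6enmKi3x7enl4eHp7eXdYSEdGNjc4ODlLXGyOf39/f42cmnlHNkdYWlt8Wyo8f4+Pm4lYOEhoeGhnaHl5ioqKeXl4eHl6enp6eWlrbHp5aEdGNiYmKDg6XW5/f29ubGl5eVk5KDdXaGpLbV49b6+fjHloWEhYaGhoaHl6eoqJiHdnV0dISEhYWFlZa3yLmnhGJRUVFjdJXH9/f19MOEZHODg4OEhYeHh5SkxOX6/fzaqJeWlZWFhoaHp6e3qJiHdnRzg4ODg4NzdIWnyNnJl3NgUFFTZHaY2fn39MNyQ1NjdHWGlpeYmJiElKTG+v7969rItrW0paaXqLi3l4eGhXR0c4SVlpWFdXWGt9fYqHRwYGBTZIWWqOr6+PaTYlNUdoaHl6enqKiohYSTpMfa2+vq2MbExMXHubm4l4aEhIR0ZHSGp6iXhnZ1lsbWxoVhcHBzdYSUpbjq+vrploOChJanp6amp6i4uIV1hJS0xba3uLellJSlt7m6l4SCgpODc2Rlh5inpZSUlLXV16eEcHCChpalpKW36fv87MizoqSmp6aWlpeoqKhlZXaUo7Kyo5OThGRkdYeop5SRkZOThHRkdYWFlJKio7Tl5ceXk5CQpai3tbS0x/n7/OzYxKKUloaGdnaHh4eHZWV2hqSjopGCgnJjU2SFlpSRoaOkpZWFdHR0Y4KStdf39uW2laKgssbZydbV5Pf6/Pzbt6STdHZ1ZWVldYWFdWVldoamtaSTg3NzdHR0dHWDkaK0tbWlloVkVFN0l8r8+/jEg3OSkrPG2er49fX2+/z7uJWDc3R0dGNjY3NzdHRlZHV2lra1lXR1dXWFhHRlc4KkxdfHyLioloWUtuj7/v7qdUJCU2ODlbjZ6OXk1cn6+MWDcnJ0dHR0dHR0dHR0dXR0dYa2xqaGdXaGloV0ZHODlLfZ6vr5+Pf29ff4+vz795NBMkJSYoK01cWkg4KTxOTTkoJ0hYWFdnZ2dnV1dYZ1dHWGp8e3lnaGlqaGdGNjY4Woy+v7+ff39+fo2Li59/XTglNUY3KBwuOjYlBwkKCxs6OEhYWFhoaGdnZ2dnaYhoWFhpi4yKeYl6enhXNiU1OEp9nqyaaktKaWpqaWlsb19NS1ppaVpNPDc1FggKCgkIKEhIWFlZeXh3Z2dnd3qJeVhYaXqbjIubnIppOBgmVzgrTFtoNwgKDCo5SVhYaWtubn59fWx8jXpVNQgLLRwJBxY2R0dYeoqaiWlpeXl6mYhYWVl5ipubrKuJWRkKSXhoOSopBwYIDB5MSUhYZ2dpanuLjH1tfay5dxcJTY+eejYlNUZYanyLi3pqanp6e4mIaFhpaXmKnKyqmEgJCluKiGhIJwcHCk9/jHlYV2dXWElaaXl6a32unWsbHX/f/9t4NjdZW218inppaXl5eXuJeGhZaWl5eoyciXgoCClqi3trWjopSn+fr7yaaGdXWElaWllYWUpafI5ePj9/z//OazpLbW1sanloaGh4eHh8inlpWWlpeYqMjHlnKAg5aXp7bV5OXp+vn6+tjFpZWVl6enp5aVlJJzdqa11tfa7Pr25Ofo58amhoWFhoeHh4fIqJaVlZaXmJi4t5aCgYSGhoaWpNTn/Pz56LjGxcXFxsnLuqmop6WDYmN1hpant8i41ubp6cinhYWFhpeXiIiHybiXlZSVlpeouLiWgoJ1dnZ2dYSUuOv656V1haW11dfa29nY2cqohXN0dISElca2l5anuKeWdWV1dYaXmJiYl8m5p5WUhIWHmLi4poKCdXZ2dnV0hJfo+OaVZHWGlaW32sqpt9jpyZaEhYaFhaXFpHRjcpGhkXNkZXWGh5iYmJfIuJiGdGRldpenp5WCcnWHh4aFhISX6Pf3lnR0dHR0ltjYl4aX2NinhIV3hoWVtZNhUHCQoaOEdXR0hYeYmJeXx7eXdmRUZHOUlJSDYmR2h4eXhoSEhsj4+KiFdGRTU4bI2KiGhrfXpnVldoWFlaWUcmGDpcfHt6WFhXSFh4iHl9e2lmVjZHSEg4ODc2RldYaHhoaEdHa39/i4dmVkU2OWyMq5tqa31rV0ZHSUlJSFhZSluOr56Ma1lYZ1dIV2dobXt4d0c3SGhoV0dHVldYWFhoZ1dGRltfb3x3ZlZGN0pdbIt8XF1+flpISFpqWUhIWlx/r7+se1pKWWhnaEdHR22bmHhHOFhpeGdnZ2doaGhoZ1ZWRUZbX29sZ1ZWVzhKXVxJSUtOb39+bGyMrKqJWUtNbp6rmGhIOkpqeXh4Z0dNq5loNydYaXhoaGd4aGhoaGdmVkZHbG9/fGhWV1hIW31bOBcYO15/j4+fn6+vnIprS0tsindVNjdZanqKiYlYTJt5SCg4aHmJeXh4eHhoWGd3ZkY3SH1+jYx6eHlZOkuNnHg3BgdKbo6drJyNj4+dm3pZWnpoVTU2R2l6ipqJaUtqSSgnWHiIiXlpeXl4Z1dWZmZHSVt9nZysjIubfEw7fb2pdxUEFktdXWtpWGt+n62beml6eVdGR0dYeYmZiWhJOCgnR2h4eHhoWFlqaWdXRlZYWUtdfayqq5ytvZxbKlutm2c0AgUZHT5dalg5SoytrYtra2tqWFhYWGmJiIhnRzc3V2h4d2dXR0hJWmpoZ0dIWVtMTGybqpqbrLy6aThJa2pIFgMVGS1OfouJWTk6e5uKaltcW2l4aFhpeXhnV1dXZ3d3d2dXR0dIWWp6eXhYSVpKOjpKepqam5yrmWdGWEk5KBgHOGxvf527qolpOTloaFg5S1tpeHhoWGhoV1dod3d3Z1dXR0hIWGp7i5mIaFlaSjkpOUp6ipubmnlYN0hIRzgpOm6Pj4+crJuaiWhIR0Y3KDpKWmh4Z1dnV1dXZ2dnV1dXV1hZaYqLi4qaiXlqa1pZSTpLW3uKmopZODhIWFdISl5/n5+cmpubnJuId1ZFJic5WmppeGdmVldXaHZXV1dXaHlqa3ydrKybi4uLjHxralpbS1tpeWpJKBcoSVhnal1ff42KiYmJipuLe2lXRjY4WWt7eXhmZlZXZ3h2V1hoeXp7a1xunr68m4uMnZyLemlqWlpYVkgpGQgXOEhoemxeXmxpaGhZaXh4altKSEc3SGmLi4p4ZmZWVmdoaEhpeot6empaW3ubq4uLi5uaiHhoaVlYRUUnKSo5WXl6e3x9bFpYWEhJWllXVkc5SklISFh5i4uKeWdWVVZXWFhZaXmJiHhnWElJWWl5ioqKiGhXWFlYVkU2OElre4ucnI2Ne2lnV0hJWlpYV0Y2SElZWFhoeYqLe2pYVlZWWFhXWFhnaGhoaGhYWFlZaWp5aWhYWGlpWFZGNzhZeoubrKycioh3ZkdIWmppaGdWRkdIWFdnaHh5e2trWVhXZ2hoaHhoZ2h5enp7enp6iol5eHhpaXmKinhnRzc3V3h6i5ubmoh3Z1dYaWppaGdnV0dHWFdnZ3hneHprbGt6eXl5eYuLe2prjJyMe2t6iomJiIh5eXqaqpmIZ0cnN1dpamtramloV1dXaWpqaWdXV1dHWGh4eHh4Z2hpa3yMnIyMfIyOno5ubo2tm3loeHl4eHh4iHmJmpqJiHhHJzdXaWpqWkpJR1ZWV2l6aVhXVlZXWFl5iYmJeHhoaHqLna6ej4+Og="/>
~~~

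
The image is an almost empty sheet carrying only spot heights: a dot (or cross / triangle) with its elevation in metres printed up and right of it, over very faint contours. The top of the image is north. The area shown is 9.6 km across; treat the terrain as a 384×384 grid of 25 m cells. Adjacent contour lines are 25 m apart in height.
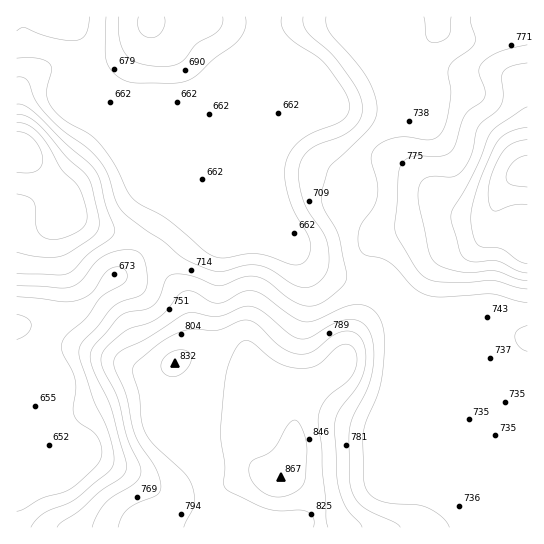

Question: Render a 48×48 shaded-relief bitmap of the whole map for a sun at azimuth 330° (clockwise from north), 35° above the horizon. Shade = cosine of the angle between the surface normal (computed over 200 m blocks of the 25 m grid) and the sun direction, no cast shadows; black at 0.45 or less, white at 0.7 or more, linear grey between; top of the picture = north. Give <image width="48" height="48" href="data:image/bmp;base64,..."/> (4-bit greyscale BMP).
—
<image width="48" height="48" href="data:image/bmp;base64,Qk32BAAAAAAAAHYAAAAoAAAAMAAAADAAAAABAAQAAAAAAIAEAAATCwAAEwsAABAAAAAAAAAAAAAAABEREQAiIiIAMzMzAERERABVVVUAZmZmAHd3dwCIiIgAmZmZAKqqqgC7u7sAzMzMAN3d3QDu7u4A////ALu7u6qpmImZiHdmZVZ3d3iZmZmIiIiIibvMzLuqmYmZmHZmVUVnd3iaqqmYiIiIiLvMzdzLupmZmHZlVENFZneJqqmIiHd3eJq7zd3cy5iIiId2ZlRFZmZ4mZmIh3d3d4iZrN3cy5h3iIiHd3ZVZVVniIiId3d3d3iIirzLqYd3iJmImYdlVVVXd4iHd3d3d3d3eJq6mHd3iIiJmZhlVVVWd3d3d3d3d3d3d4mZh2Z3iIiImZh2VVVWd3d3d3d3d3d3dmeJmHd3iIiIiZl2ZVVWd3d3d3d3d3d3d2eJmIh3iJmIiZmGVVRGd3d3d3d3d3d4iHeJmYh3iJmIiJl2VURFd3d3d3d3d4iImYiJmYh3eJmIeIl2RDM0Z3d3d3d3d4iJmZiIiIdmeImIeIiHVDIjV3d3d3d3d3d4mZh4iIdmZ4mHd4mYdTIjV3d3d3d3d3d3iIiImYdmZ4mIeImqmFMjVnd3d3d3d3d3eJmqqqmHZ4mYiJq7uoUzRnd3d3d3doiIibvLu8uph4mYiJq8zKhUVnd3d2Z3d4iZms3czN3LmZqpmJms3cp1VneId3d3eIiZq83cu83cuqu6mZmr3duHZ3eIiHd4iHd4iazcy83Mu7zLqZmrzduYd3d4iIiIiFVmZ4rNzMzLqrzMqZmrzMuoh3d3d3d3dzRERGi8y7u7qqvLqZmqu7qYh3ZlVVVmVCMzM0aKuqq7qqvLqZmqu6mId3ZUMzNEMjMzMzRomZqrurzMupmqqph3d3ZUMyEjIUREQyJFeJmqqrzdy6qqqph2ZndmVDIjM2VEQyIjV4mZmaq8uqmZmZh2ZniHd1Q0VXZUMyIjVoiIiIiZmYiZmZiHd3iIiHZFZ4dlQzNFZ4mIiId4h3iIiImYiIiIiIdmeIiHZURXiJmYiHd3d3h3d4iZmYiIiZh2eIiYdlVniZmId3d3d4h3eIiZmYiImal2Z3eIh2VniZiHd3d3d4iIiIiZmZiJmrqGVVZ4iGVWeIh3d3d3d4iIiZiJmZmZm8uXVFVniHZmd3d3d3d3eImZiJiImZmaq8y5dlVXiYd3d3d3d3d3eJqpmIiIiaqqq83LmFVniZiHd3d3d3d3eJq6qZmYmaqqqs3cund3mZmHd3d3d3d3d4rMu7qqmqq7qqzdy5mJmpmHd3d3d3d3d3m8zMy7qqqrqqvN3LqZqph3d3d3d3d3d3iavMzLqZmaqqvNzMuZmYh3d3d3d3d3d3d4mru6mIiJqrvMu6mIiHd3d3d3d3d3d3d3eJmpiIiImqu7qodnd3d3dmZmd3d3d3d3eIiIiHeImZmamYdld3d2ZVVUVnd3d3d3d3d4d3eIiIiJmZh2Z3d2VURERGd3d3d3d3d3d3eImIiZqqqHd4iHZVVVREZ3d3d3Zmd3d3eJqqqqu6qpmJmYdlVVVURXd3dmVmd3d3eJqqqru5mZmZmZh2ZmZURFd3dmZmd4iHeJqqmZmYiIiJmph3ZmZlVVaId3d3d4iHd4mZh3iIiId4mqmHdmZmVVaIiIiId4iId4iYh3dw=="/>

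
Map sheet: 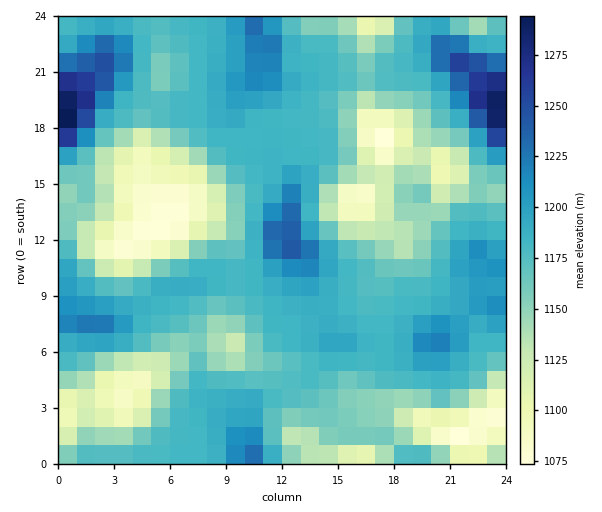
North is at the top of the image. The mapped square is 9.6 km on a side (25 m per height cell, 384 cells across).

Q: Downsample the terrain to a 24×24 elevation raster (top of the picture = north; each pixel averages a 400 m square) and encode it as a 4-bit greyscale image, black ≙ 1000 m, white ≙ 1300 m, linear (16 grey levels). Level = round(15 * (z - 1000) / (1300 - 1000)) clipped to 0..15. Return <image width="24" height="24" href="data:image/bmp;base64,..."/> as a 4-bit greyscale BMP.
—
<image width="24" height="24" href="data:image/bmp;base64,Qk2WAQAAAAAAAHYAAAAoAAAAGAAAABgAAAABAAQAAAAAACABAAATCwAAEwsAABAAAAAAAAAAAAAAABEREQAiIiIAMzMzAERERABVVVUAZmZmAHd3dwCIiIgAmZmZAKqqqgC7u7sAzMzMAN3d3QDu7u4A////AImZmZmbyYd2V5l1V2d3iZmbuXeIiHZERVZlaJmqqYiIiGVVRFZUV5maqZmIh3iIZXdVVomZmZmYiZmZhph3Znh3iJmZmZqpmKqpmIh2iZmqmZu6mbu6mZh3mZmpmZqqqrqqmZmJmZmZmZmaq6qYmaqZmqqZmZmaqqhlaJmZmrupmIiaqpZERWiYm8uph3iauoZUREVonMqHZ3eJmYhlRERom8l1Vnd5mXh1RERomrl0Rohnh4h1RVV5mamXZndWiKl1VWeZmZmYZGZWmtuHZ4mZmZmYRFd4rf2piZmqmZmYVWeZzu65mZmqqpmYd4ib7t3KmJmqu6mZiZms3rzLmJmau5mZiZm9y6vLmZmau5mYeJrLmZmpmZmaypiHVomoeQ=="/>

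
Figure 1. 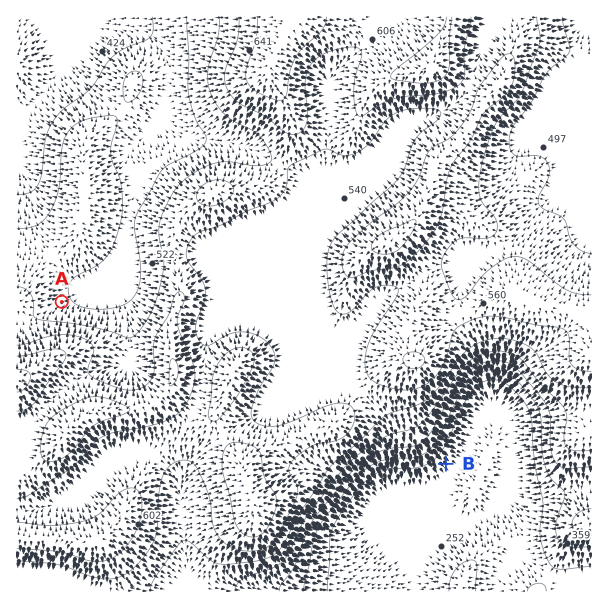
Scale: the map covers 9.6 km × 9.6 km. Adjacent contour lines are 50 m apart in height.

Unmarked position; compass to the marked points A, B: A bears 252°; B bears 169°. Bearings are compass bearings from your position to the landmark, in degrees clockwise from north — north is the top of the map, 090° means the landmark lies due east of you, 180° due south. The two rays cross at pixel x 393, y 194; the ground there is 570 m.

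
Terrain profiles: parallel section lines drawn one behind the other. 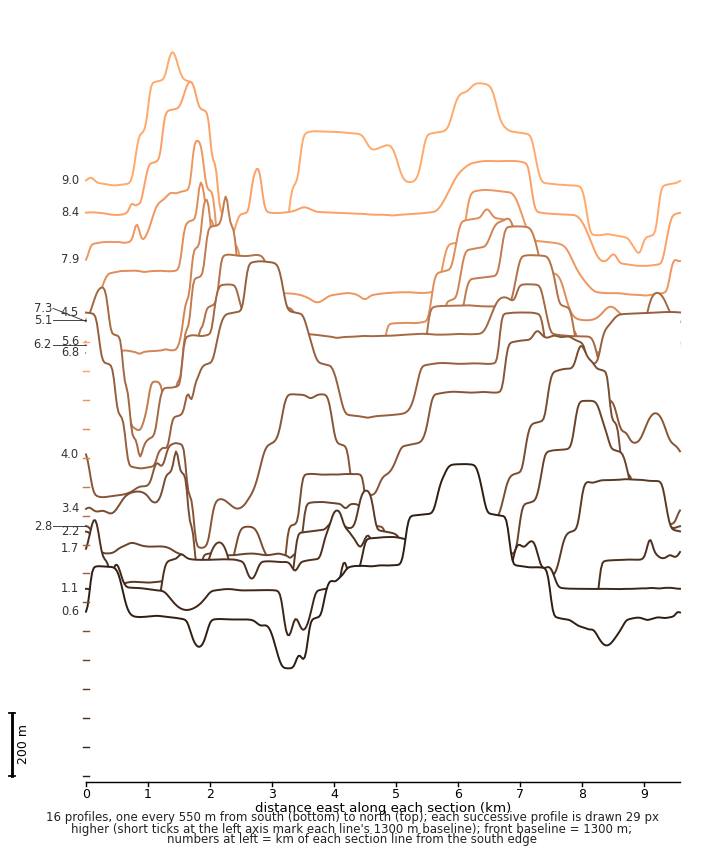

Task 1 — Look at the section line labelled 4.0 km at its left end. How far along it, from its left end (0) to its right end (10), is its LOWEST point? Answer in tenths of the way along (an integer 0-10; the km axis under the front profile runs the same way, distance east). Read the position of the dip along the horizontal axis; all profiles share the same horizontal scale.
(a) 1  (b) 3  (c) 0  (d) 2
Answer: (d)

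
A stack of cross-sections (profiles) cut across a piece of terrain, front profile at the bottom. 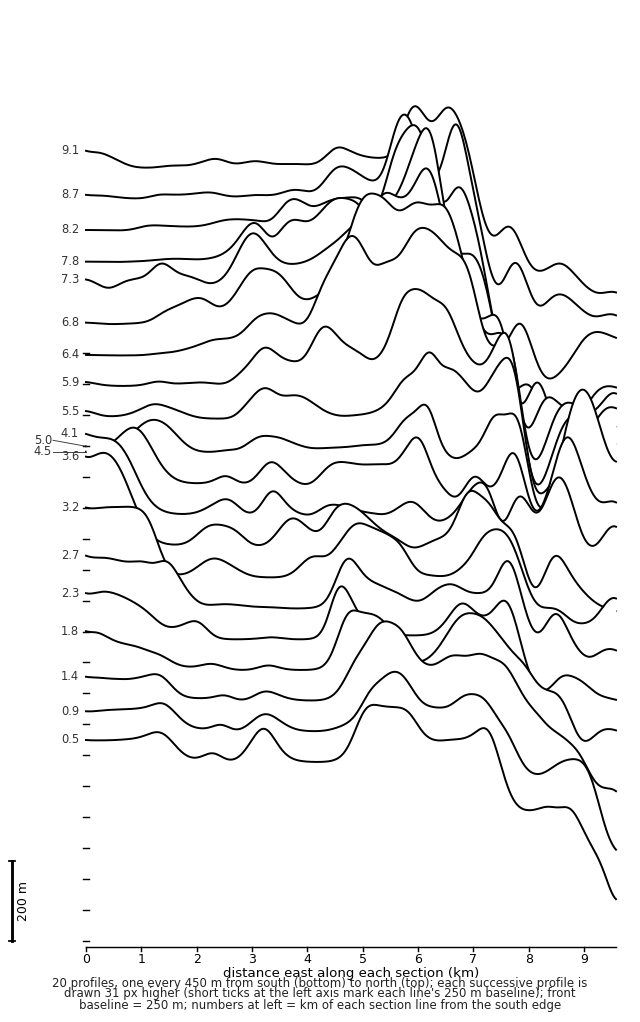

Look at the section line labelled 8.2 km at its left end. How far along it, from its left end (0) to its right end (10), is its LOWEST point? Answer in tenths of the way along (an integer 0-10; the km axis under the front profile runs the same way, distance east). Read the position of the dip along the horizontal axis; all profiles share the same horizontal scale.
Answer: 9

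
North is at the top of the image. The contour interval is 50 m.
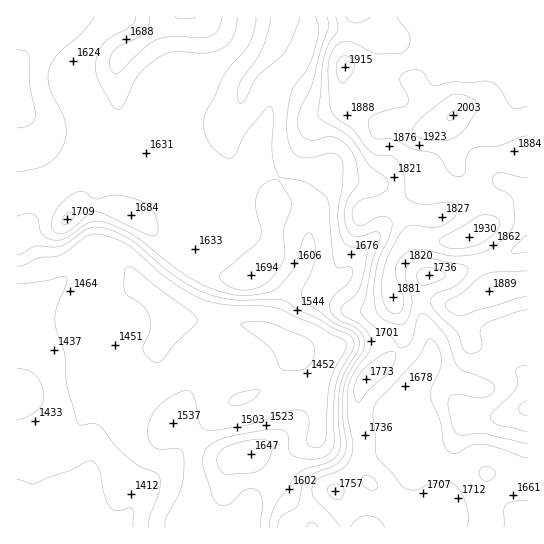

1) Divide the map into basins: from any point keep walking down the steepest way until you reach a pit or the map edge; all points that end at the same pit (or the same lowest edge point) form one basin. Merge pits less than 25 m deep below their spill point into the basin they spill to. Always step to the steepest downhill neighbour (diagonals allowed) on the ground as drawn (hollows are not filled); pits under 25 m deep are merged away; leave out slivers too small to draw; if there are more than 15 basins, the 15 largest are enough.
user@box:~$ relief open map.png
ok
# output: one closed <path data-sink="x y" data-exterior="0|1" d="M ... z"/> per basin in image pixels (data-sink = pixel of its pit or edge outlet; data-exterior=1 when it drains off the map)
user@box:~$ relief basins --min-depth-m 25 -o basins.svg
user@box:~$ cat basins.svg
<path data-sink="78 527" data-exterior="1" d="M527 16l-511 1 1 511 411-1-2-10-20-4-42-36-3-10 2-32-6-21 2-21 5-12 21-18 18-22 0-16-14-39 0-19 7-14 9-10 9-6 23 4 16 0 22-6 5-4 3-6-7-23-21-39-10-34 2-8 8-8 10 2 26 17 8 0 29-7z"/><path data-sink="527 527" data-exterior="1" d="M431 300l-38 1 10 24 0 16-18 22-21 18-5 12-2 21 6 21 0 39 16 18 23 19 7 4 17 2 3 11 98 0 1-119-25 7-36 0-2-2-6-16 1-13 11-34-8-40 1-6-14 0z"/><path data-sink="527 243" data-exterior="1" d="M459 113l-6 2-6 6-2 8 10 34 20 36 6 18 0 12-2 3-7 3 5 4 7 15 7 23 0 13 36-6 1-158-37 6-16-12z"/><path data-sink="427 275" data-exterior="0" d="M474 236l-21 5-16 0-23-4-9 6-12 14-4 10 0 19 4 13 5 2 33-1 19 5 9 0 31-14 2-6-4-19-7-19z"/>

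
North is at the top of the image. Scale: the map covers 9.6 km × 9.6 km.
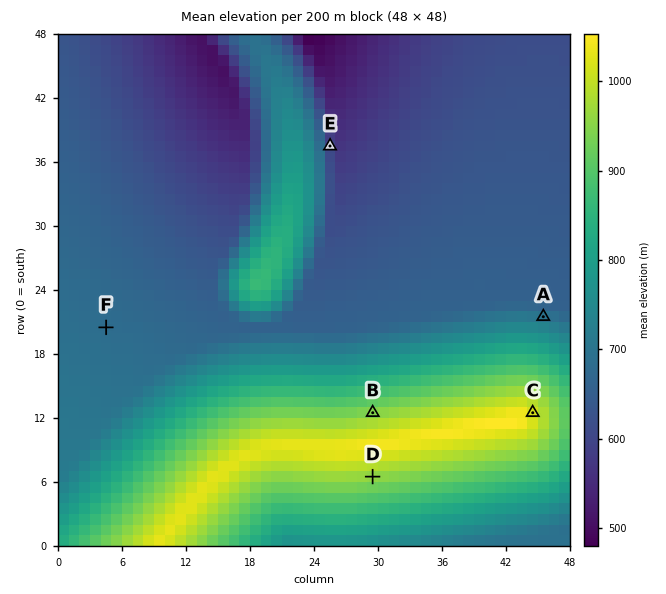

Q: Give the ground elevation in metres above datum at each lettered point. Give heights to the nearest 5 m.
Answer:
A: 700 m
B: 945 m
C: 1015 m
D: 960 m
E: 595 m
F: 685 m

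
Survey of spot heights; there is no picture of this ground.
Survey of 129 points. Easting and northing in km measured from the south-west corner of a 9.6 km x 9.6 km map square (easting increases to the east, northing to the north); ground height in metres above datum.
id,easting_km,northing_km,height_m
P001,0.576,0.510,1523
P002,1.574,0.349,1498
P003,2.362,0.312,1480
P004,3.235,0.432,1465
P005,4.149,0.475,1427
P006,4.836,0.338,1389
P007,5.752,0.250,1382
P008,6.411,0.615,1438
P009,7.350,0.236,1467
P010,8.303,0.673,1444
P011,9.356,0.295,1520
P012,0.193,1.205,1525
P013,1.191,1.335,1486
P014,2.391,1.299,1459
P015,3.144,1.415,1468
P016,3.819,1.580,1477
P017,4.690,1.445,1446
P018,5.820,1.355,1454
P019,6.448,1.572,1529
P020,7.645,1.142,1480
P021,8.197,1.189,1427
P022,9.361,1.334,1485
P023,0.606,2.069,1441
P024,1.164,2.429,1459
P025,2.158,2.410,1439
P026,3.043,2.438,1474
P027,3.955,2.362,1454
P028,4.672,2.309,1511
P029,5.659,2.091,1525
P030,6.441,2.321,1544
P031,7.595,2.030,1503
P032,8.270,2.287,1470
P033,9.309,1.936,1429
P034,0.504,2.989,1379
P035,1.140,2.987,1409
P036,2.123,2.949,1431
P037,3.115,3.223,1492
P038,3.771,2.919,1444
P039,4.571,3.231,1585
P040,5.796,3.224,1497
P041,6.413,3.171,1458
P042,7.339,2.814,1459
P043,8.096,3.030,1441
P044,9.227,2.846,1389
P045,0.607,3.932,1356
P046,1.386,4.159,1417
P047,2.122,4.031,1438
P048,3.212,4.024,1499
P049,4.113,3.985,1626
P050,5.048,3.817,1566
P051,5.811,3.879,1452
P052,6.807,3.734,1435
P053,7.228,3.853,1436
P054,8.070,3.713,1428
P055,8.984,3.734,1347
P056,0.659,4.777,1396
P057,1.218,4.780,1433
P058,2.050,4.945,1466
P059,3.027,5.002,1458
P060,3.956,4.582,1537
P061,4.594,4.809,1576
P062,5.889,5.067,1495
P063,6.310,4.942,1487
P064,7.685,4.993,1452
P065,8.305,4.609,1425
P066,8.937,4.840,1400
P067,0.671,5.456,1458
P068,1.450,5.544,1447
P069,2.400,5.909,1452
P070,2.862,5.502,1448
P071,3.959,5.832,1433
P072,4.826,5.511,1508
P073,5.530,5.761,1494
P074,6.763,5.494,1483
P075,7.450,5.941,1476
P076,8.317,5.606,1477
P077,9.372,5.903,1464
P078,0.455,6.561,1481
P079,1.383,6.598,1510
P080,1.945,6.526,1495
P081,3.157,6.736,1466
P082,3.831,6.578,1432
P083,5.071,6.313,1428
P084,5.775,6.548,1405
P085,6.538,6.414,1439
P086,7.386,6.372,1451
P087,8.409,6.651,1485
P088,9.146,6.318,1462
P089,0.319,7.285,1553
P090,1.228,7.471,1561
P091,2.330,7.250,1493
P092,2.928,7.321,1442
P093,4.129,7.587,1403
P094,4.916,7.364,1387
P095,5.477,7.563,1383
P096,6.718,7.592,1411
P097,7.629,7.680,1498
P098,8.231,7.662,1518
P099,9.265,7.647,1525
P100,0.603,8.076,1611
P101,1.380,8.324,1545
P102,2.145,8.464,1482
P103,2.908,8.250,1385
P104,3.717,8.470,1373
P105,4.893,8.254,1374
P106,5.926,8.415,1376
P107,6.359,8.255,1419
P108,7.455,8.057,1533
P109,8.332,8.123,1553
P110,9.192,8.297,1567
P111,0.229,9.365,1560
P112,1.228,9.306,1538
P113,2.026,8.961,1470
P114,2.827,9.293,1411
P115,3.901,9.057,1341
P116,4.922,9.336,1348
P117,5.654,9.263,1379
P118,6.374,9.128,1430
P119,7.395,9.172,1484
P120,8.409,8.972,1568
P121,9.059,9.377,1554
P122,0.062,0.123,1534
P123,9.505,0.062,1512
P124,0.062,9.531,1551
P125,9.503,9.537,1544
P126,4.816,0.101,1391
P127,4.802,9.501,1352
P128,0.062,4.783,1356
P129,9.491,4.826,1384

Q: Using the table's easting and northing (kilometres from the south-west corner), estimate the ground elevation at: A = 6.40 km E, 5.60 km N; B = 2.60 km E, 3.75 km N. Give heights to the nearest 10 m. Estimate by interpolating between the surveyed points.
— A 1490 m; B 1450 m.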